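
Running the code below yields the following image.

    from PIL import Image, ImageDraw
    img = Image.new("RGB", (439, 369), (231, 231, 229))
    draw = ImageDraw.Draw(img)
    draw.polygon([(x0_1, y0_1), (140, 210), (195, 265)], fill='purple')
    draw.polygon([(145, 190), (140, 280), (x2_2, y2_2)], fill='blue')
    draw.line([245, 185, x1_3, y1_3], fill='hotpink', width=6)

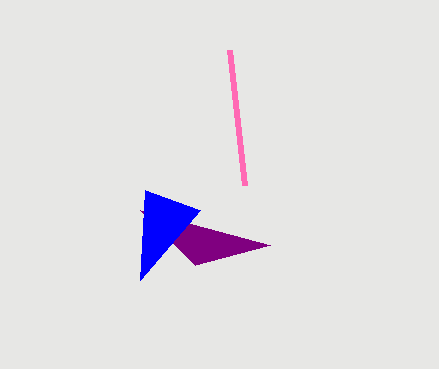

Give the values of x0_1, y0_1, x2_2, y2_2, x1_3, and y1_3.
x0_1 = 270
y0_1 = 245
x2_2 = 200
y2_2 = 210
x1_3 = 230
y1_3 = 50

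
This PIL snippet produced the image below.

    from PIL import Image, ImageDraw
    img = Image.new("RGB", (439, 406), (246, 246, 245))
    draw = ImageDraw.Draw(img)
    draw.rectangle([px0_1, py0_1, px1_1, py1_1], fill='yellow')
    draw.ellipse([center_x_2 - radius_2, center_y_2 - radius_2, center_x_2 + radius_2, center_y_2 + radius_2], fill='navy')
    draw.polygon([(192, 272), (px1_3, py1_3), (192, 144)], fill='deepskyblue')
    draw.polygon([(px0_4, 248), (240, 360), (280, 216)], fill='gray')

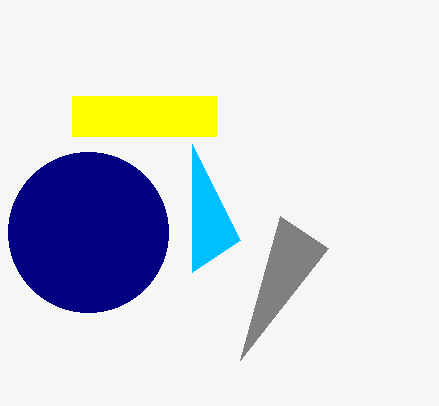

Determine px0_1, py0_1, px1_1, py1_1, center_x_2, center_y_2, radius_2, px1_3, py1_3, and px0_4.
px0_1 = 72
py0_1 = 96
px1_1 = 216
py1_1 = 136
center_x_2 = 88
center_y_2 = 232
radius_2 = 80
px1_3 = 240
py1_3 = 240
px0_4 = 328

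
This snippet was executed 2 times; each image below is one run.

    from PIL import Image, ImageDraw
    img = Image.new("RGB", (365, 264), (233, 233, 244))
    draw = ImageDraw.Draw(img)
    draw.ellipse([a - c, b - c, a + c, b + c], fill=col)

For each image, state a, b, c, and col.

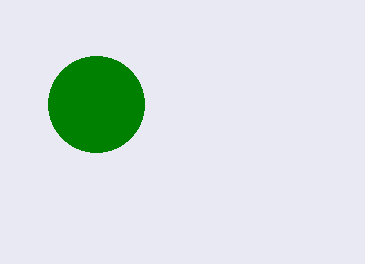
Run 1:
a = 96
b = 104
c = 48
col = 'green'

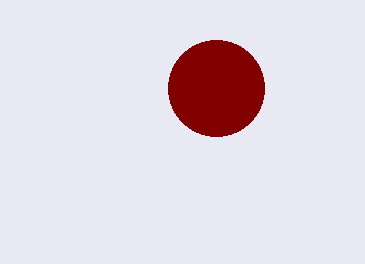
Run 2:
a = 216, b = 88, c = 48, col = 'maroon'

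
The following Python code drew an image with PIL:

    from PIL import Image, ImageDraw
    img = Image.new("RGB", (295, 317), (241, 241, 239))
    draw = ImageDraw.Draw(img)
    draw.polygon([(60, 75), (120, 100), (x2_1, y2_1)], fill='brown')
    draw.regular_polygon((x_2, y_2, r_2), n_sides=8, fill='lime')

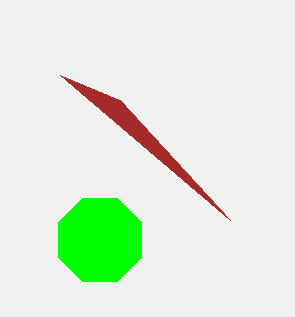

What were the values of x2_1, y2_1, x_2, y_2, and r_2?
x2_1 = 230
y2_1 = 220
x_2 = 100
y_2 = 240
r_2 = 45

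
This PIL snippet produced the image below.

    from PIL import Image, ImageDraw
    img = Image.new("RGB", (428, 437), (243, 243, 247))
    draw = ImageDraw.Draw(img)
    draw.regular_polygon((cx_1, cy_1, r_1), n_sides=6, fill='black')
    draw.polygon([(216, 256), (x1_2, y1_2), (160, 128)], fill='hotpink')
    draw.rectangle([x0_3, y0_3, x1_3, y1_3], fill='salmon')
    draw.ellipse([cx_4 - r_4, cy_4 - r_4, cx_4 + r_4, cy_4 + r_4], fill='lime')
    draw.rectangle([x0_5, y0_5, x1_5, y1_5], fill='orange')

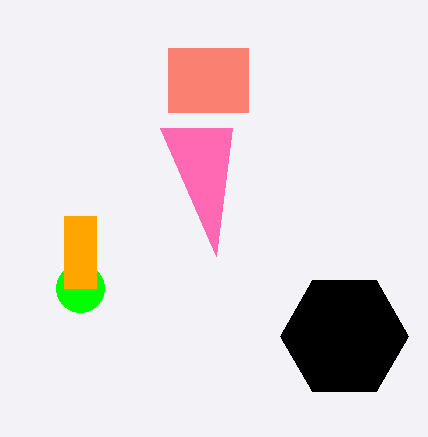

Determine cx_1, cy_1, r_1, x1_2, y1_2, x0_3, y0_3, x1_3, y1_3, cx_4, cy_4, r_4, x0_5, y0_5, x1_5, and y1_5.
cx_1 = 344; cy_1 = 336; r_1 = 64; x1_2 = 232; y1_2 = 128; x0_3 = 168; y0_3 = 48; x1_3 = 248; y1_3 = 112; cx_4 = 80; cy_4 = 288; r_4 = 24; x0_5 = 64; y0_5 = 216; x1_5 = 96; y1_5 = 288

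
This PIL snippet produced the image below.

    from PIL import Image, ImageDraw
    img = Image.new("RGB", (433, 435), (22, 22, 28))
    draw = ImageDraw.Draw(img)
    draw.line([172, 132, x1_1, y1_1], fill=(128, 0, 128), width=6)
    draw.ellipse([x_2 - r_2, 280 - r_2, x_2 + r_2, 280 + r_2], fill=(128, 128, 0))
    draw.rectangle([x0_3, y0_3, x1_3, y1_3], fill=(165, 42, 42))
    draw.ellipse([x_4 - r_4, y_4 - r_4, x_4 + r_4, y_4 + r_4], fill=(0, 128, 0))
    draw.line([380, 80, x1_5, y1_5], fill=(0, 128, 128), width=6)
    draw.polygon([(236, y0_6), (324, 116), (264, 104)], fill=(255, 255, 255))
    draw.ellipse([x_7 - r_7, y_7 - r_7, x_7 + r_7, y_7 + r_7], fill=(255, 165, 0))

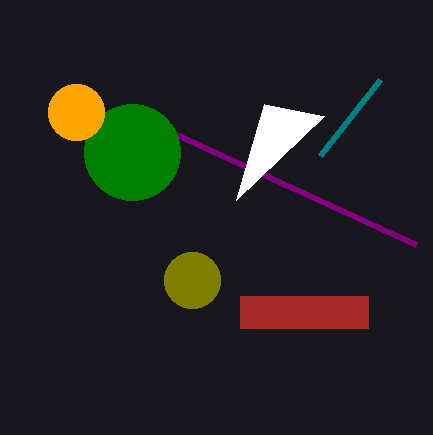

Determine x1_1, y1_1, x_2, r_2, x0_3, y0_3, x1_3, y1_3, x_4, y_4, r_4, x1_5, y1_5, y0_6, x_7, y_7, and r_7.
x1_1 = 416, y1_1 = 244, x_2 = 192, r_2 = 28, x0_3 = 240, y0_3 = 296, x1_3 = 368, y1_3 = 328, x_4 = 132, y_4 = 152, r_4 = 48, x1_5 = 320, y1_5 = 156, y0_6 = 200, x_7 = 76, y_7 = 112, r_7 = 28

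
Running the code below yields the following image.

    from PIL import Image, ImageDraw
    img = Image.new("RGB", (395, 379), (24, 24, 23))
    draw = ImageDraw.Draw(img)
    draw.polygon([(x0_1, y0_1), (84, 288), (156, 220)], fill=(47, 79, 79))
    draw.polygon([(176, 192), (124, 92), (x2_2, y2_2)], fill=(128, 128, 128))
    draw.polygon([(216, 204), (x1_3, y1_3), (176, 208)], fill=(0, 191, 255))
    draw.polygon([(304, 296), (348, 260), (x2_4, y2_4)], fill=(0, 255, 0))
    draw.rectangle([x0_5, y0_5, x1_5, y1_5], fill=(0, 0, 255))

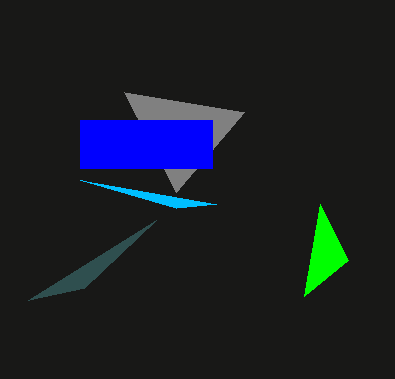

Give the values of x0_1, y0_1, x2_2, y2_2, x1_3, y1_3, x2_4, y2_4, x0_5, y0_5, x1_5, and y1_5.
x0_1 = 28, y0_1 = 300, x2_2 = 244, y2_2 = 112, x1_3 = 80, y1_3 = 180, x2_4 = 320, y2_4 = 204, x0_5 = 80, y0_5 = 120, x1_5 = 212, y1_5 = 168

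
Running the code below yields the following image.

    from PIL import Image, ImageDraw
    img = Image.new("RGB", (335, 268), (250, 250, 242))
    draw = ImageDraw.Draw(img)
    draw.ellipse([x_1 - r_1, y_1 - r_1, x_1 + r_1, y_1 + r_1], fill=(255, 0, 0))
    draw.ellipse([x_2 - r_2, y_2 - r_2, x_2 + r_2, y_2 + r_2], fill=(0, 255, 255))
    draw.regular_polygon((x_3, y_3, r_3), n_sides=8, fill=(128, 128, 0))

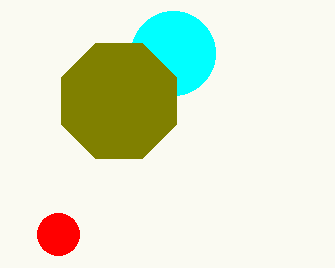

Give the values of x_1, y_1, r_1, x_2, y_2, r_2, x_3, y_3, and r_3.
x_1 = 58, y_1 = 234, r_1 = 21, x_2 = 173, y_2 = 53, r_2 = 42, x_3 = 119, y_3 = 101, r_3 = 62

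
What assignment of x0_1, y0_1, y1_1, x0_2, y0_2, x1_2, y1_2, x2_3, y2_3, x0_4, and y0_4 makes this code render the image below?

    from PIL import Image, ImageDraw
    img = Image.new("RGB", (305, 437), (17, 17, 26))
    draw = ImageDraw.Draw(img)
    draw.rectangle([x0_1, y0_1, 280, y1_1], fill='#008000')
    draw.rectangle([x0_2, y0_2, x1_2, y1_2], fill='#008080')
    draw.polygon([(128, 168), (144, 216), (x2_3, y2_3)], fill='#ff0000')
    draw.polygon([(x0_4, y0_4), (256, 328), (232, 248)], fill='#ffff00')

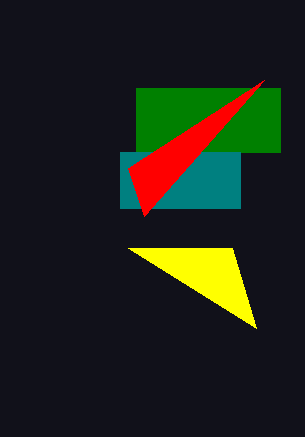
x0_1 = 136; y0_1 = 88; y1_1 = 152; x0_2 = 120; y0_2 = 152; x1_2 = 240; y1_2 = 208; x2_3 = 264; y2_3 = 80; x0_4 = 128; y0_4 = 248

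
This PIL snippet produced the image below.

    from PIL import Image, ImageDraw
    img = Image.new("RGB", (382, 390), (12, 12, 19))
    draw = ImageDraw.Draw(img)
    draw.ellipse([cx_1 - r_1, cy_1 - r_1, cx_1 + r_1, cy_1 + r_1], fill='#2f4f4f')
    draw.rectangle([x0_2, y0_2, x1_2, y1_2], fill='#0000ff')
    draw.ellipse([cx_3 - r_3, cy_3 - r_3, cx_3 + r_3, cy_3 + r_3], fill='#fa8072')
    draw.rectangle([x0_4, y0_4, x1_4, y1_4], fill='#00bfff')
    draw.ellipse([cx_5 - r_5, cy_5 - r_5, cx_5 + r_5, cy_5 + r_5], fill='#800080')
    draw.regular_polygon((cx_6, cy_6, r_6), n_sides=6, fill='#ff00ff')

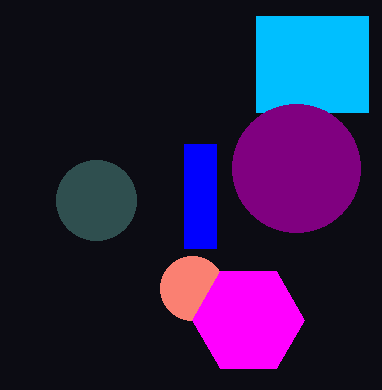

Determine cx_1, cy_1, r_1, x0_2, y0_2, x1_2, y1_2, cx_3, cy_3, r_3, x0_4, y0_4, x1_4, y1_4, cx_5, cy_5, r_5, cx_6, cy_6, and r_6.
cx_1 = 96; cy_1 = 200; r_1 = 40; x0_2 = 184; y0_2 = 144; x1_2 = 216; y1_2 = 248; cx_3 = 192; cy_3 = 288; r_3 = 32; x0_4 = 256; y0_4 = 16; x1_4 = 368; y1_4 = 112; cx_5 = 296; cy_5 = 168; r_5 = 64; cx_6 = 248; cy_6 = 320; r_6 = 56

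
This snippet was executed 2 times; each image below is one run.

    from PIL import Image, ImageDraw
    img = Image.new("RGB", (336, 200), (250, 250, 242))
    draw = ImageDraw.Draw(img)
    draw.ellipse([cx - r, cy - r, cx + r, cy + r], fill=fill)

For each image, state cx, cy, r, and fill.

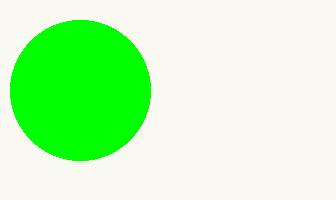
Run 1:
cx = 80; cy = 90; r = 70; fill = 'lime'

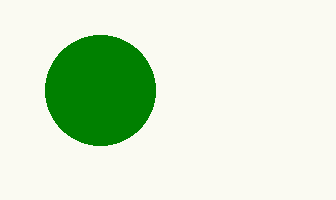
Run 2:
cx = 100; cy = 90; r = 55; fill = 'green'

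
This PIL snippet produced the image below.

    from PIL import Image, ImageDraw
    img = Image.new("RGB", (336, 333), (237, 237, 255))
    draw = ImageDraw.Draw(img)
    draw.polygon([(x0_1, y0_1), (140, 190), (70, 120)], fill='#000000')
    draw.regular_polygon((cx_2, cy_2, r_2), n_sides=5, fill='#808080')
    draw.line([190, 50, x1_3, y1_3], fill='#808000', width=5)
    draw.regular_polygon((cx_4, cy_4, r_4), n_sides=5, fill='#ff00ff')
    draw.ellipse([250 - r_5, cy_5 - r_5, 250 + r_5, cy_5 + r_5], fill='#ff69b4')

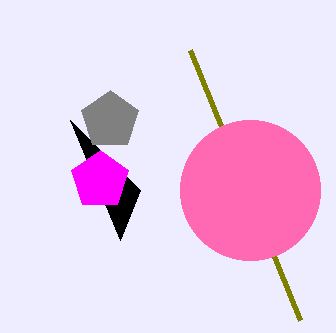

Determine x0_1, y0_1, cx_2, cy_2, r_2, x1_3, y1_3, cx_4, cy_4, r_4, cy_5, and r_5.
x0_1 = 120
y0_1 = 240
cx_2 = 110
cy_2 = 120
r_2 = 30
x1_3 = 300
y1_3 = 320
cx_4 = 100
cy_4 = 180
r_4 = 30
cy_5 = 190
r_5 = 70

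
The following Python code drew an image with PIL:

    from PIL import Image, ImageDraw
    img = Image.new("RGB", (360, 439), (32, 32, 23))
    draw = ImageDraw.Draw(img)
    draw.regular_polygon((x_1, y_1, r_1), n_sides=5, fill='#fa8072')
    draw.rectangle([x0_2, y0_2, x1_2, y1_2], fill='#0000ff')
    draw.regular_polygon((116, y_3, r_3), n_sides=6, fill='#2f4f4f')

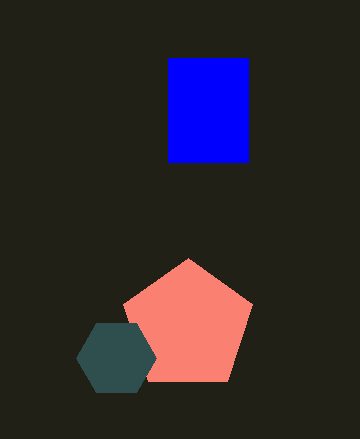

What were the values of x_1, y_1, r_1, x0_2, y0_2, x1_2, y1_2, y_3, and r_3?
x_1 = 188, y_1 = 326, r_1 = 68, x0_2 = 168, y0_2 = 58, x1_2 = 248, y1_2 = 162, y_3 = 358, r_3 = 40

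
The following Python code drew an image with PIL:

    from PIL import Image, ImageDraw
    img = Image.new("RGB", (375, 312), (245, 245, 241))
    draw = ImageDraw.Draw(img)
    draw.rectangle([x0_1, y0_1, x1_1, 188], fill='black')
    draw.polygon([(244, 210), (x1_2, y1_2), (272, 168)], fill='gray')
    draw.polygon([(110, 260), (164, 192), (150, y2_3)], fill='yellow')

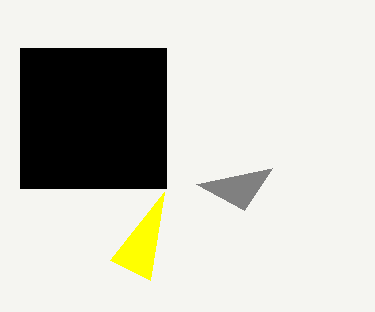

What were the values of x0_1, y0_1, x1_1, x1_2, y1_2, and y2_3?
x0_1 = 20; y0_1 = 48; x1_1 = 166; x1_2 = 196; y1_2 = 184; y2_3 = 280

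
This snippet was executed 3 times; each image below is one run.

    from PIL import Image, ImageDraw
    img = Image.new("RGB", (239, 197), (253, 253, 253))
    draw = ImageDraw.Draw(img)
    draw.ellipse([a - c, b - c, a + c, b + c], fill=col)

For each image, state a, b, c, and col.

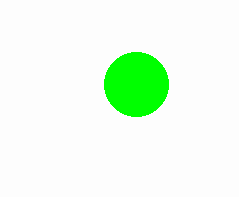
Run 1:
a = 136
b = 84
c = 32
col = 'lime'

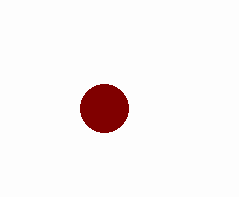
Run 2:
a = 104, b = 108, c = 24, col = 'maroon'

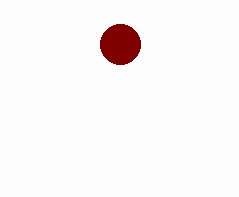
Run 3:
a = 120
b = 44
c = 20
col = 'maroon'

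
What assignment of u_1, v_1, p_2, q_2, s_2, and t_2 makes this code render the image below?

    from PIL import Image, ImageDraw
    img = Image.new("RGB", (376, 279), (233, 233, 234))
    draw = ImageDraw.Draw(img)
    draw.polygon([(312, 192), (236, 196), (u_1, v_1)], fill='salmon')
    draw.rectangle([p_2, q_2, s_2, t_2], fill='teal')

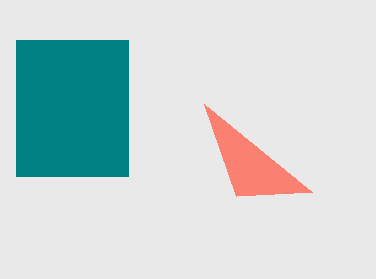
u_1 = 204
v_1 = 104
p_2 = 16
q_2 = 40
s_2 = 128
t_2 = 176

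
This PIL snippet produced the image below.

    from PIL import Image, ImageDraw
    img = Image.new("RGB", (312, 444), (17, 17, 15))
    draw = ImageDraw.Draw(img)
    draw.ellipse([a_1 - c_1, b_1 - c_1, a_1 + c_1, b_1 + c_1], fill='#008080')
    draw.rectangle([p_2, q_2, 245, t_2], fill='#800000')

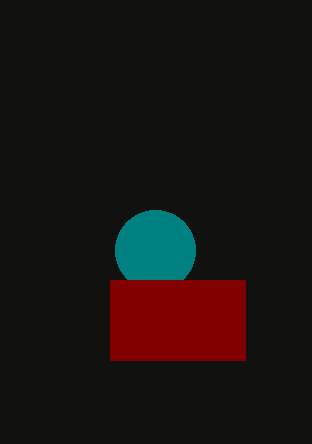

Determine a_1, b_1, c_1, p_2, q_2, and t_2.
a_1 = 155; b_1 = 250; c_1 = 40; p_2 = 110; q_2 = 280; t_2 = 360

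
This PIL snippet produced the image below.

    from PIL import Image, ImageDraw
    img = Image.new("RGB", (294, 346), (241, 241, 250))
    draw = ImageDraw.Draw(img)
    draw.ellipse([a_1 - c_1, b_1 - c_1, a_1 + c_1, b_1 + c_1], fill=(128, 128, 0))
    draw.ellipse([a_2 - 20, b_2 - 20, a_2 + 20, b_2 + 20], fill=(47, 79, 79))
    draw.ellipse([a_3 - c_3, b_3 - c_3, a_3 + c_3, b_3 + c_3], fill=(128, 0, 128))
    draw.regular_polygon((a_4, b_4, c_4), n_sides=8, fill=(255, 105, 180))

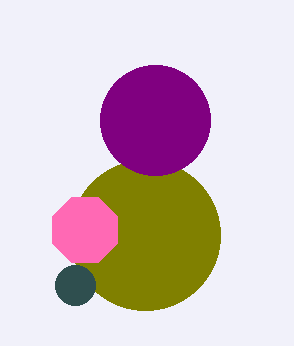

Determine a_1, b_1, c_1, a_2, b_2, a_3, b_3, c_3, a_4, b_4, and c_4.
a_1 = 145; b_1 = 235; c_1 = 75; a_2 = 75; b_2 = 285; a_3 = 155; b_3 = 120; c_3 = 55; a_4 = 85; b_4 = 230; c_4 = 35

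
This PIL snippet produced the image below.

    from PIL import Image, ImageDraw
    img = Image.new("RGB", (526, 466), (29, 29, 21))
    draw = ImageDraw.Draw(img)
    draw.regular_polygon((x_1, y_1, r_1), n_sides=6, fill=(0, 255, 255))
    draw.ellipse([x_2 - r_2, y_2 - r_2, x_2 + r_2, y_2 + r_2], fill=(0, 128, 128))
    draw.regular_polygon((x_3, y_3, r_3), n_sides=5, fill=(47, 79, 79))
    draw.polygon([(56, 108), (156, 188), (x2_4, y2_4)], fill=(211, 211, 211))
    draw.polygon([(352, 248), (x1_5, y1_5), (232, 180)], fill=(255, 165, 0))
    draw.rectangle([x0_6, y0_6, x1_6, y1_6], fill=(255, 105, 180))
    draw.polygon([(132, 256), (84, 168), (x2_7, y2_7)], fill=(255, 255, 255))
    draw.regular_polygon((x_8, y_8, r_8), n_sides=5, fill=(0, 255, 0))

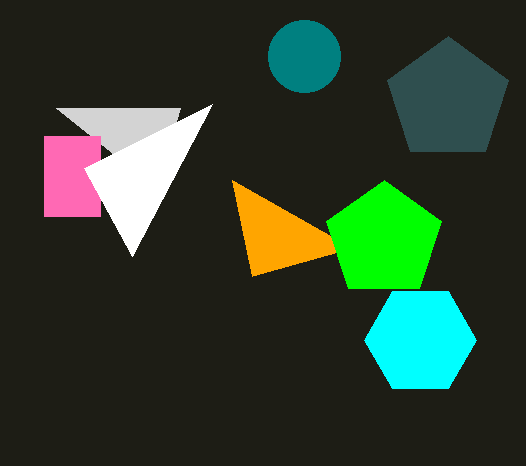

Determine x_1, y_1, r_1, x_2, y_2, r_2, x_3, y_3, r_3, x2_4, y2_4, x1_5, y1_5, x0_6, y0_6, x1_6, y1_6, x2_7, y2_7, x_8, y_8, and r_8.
x_1 = 420, y_1 = 340, r_1 = 56, x_2 = 304, y_2 = 56, r_2 = 36, x_3 = 448, y_3 = 100, r_3 = 64, x2_4 = 180, y2_4 = 108, x1_5 = 252, y1_5 = 276, x0_6 = 44, y0_6 = 136, x1_6 = 100, y1_6 = 216, x2_7 = 212, y2_7 = 104, x_8 = 384, y_8 = 240, r_8 = 60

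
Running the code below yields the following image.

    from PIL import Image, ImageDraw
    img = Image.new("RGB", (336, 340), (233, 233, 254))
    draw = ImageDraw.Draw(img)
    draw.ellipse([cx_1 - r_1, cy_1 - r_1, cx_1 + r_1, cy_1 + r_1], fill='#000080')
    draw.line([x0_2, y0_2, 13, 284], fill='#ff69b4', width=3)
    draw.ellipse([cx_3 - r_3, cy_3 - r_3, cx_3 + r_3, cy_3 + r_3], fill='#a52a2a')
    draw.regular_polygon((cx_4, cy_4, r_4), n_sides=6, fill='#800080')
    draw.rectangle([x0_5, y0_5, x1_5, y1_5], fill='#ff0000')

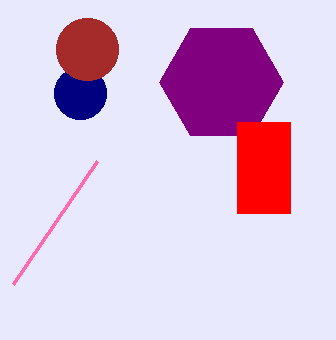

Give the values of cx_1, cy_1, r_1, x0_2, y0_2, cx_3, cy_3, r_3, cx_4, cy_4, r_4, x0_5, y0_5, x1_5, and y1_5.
cx_1 = 80
cy_1 = 93
r_1 = 26
x0_2 = 97
y0_2 = 161
cx_3 = 87
cy_3 = 49
r_3 = 31
cx_4 = 221
cy_4 = 82
r_4 = 62
x0_5 = 237
y0_5 = 122
x1_5 = 290
y1_5 = 213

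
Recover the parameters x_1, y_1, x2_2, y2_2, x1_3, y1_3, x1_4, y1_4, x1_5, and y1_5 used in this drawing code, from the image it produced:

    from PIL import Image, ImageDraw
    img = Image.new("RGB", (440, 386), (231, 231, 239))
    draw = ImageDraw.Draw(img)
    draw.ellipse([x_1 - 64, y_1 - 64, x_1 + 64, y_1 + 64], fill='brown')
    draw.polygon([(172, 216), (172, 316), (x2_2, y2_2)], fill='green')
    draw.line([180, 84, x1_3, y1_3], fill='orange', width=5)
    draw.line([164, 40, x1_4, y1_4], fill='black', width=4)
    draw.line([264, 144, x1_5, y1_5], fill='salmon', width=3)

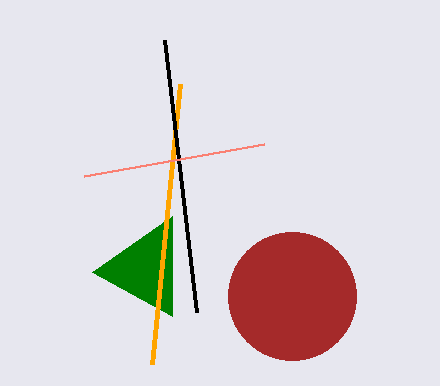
x_1 = 292
y_1 = 296
x2_2 = 92
y2_2 = 272
x1_3 = 152
y1_3 = 364
x1_4 = 196
y1_4 = 312
x1_5 = 84
y1_5 = 176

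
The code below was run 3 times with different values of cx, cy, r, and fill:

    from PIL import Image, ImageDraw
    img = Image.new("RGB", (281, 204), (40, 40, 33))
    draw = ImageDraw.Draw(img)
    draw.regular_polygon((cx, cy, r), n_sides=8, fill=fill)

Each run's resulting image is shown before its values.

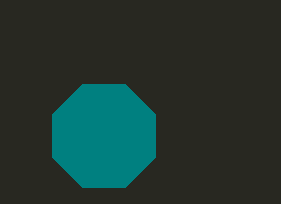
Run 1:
cx = 104, cy = 136, r = 56, fill = 'teal'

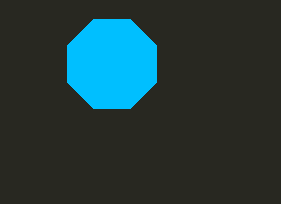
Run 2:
cx = 112, cy = 64, r = 48, fill = 'deepskyblue'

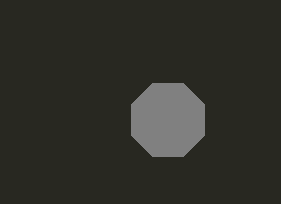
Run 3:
cx = 168; cy = 120; r = 40; fill = 'gray'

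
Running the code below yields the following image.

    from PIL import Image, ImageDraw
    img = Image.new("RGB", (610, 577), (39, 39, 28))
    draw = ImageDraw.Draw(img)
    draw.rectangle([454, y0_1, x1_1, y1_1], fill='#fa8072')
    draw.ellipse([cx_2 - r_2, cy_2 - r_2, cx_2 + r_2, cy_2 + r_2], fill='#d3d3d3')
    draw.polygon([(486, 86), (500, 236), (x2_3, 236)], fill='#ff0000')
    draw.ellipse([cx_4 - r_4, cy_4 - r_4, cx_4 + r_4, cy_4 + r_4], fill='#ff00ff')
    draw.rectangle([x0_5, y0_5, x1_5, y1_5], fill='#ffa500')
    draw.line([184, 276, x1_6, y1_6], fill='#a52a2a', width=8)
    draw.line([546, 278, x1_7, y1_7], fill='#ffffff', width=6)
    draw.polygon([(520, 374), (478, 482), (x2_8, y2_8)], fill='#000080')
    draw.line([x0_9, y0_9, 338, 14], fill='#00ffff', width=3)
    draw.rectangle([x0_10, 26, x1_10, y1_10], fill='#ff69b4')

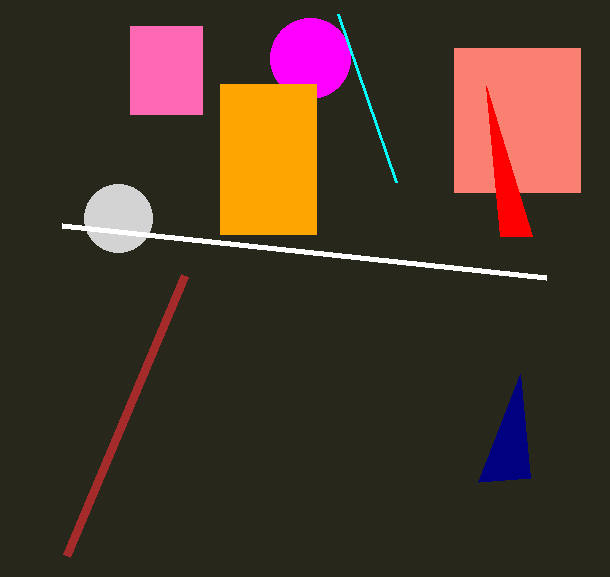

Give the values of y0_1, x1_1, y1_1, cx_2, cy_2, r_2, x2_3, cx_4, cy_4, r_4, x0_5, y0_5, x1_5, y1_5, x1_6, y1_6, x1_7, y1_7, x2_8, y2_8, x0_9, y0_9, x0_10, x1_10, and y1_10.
y0_1 = 48; x1_1 = 580; y1_1 = 192; cx_2 = 118; cy_2 = 218; r_2 = 34; x2_3 = 532; cx_4 = 310; cy_4 = 58; r_4 = 40; x0_5 = 220; y0_5 = 84; x1_5 = 316; y1_5 = 234; x1_6 = 66; y1_6 = 556; x1_7 = 62; y1_7 = 226; x2_8 = 530; y2_8 = 478; x0_9 = 396; y0_9 = 182; x0_10 = 130; x1_10 = 202; y1_10 = 114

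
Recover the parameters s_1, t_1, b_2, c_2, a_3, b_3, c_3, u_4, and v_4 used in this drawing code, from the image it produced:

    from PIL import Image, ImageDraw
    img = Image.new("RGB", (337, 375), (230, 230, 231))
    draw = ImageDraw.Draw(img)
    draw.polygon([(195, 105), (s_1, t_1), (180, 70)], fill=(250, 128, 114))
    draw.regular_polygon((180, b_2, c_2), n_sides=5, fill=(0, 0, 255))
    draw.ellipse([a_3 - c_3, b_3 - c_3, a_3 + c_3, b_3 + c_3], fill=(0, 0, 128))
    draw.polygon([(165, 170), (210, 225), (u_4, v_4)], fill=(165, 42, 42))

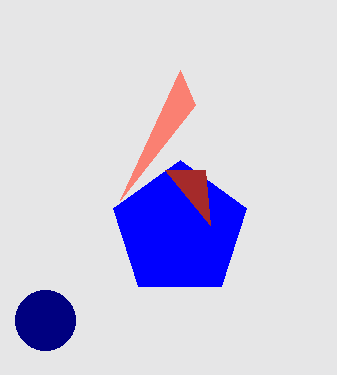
s_1 = 120
t_1 = 200
b_2 = 230
c_2 = 70
a_3 = 45
b_3 = 320
c_3 = 30
u_4 = 205
v_4 = 170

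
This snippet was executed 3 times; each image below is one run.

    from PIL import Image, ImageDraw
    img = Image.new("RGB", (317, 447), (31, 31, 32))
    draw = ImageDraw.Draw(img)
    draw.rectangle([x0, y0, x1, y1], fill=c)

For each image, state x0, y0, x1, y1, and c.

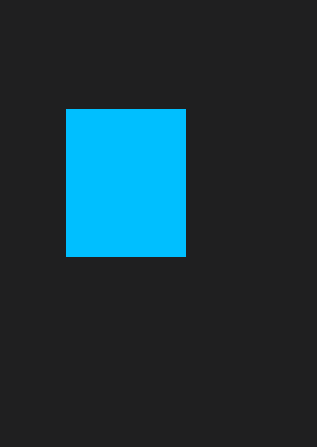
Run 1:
x0 = 66
y0 = 109
x1 = 185
y1 = 256
c = 'deepskyblue'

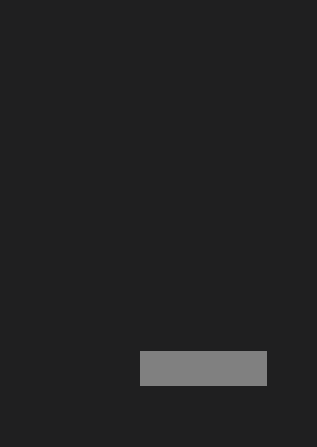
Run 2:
x0 = 140
y0 = 351
x1 = 266
y1 = 385
c = 'gray'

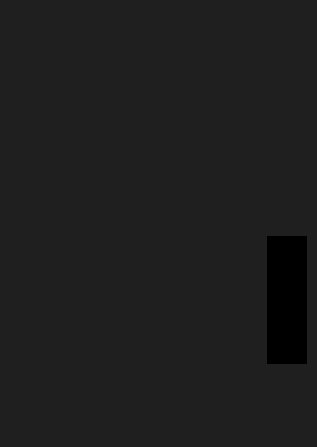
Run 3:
x0 = 267, y0 = 236, x1 = 306, y1 = 363, c = 'black'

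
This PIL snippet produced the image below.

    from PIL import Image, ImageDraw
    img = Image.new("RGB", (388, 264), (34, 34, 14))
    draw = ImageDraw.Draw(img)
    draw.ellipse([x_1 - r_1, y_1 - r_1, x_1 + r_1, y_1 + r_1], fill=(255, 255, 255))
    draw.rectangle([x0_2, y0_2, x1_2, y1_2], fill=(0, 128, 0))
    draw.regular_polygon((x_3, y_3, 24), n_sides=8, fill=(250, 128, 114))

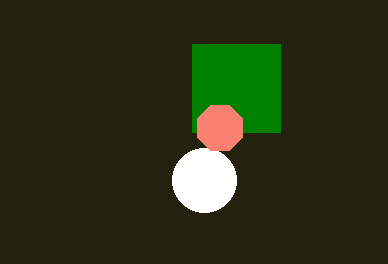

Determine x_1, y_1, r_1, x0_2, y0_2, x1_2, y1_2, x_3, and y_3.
x_1 = 204; y_1 = 180; r_1 = 32; x0_2 = 192; y0_2 = 44; x1_2 = 280; y1_2 = 132; x_3 = 220; y_3 = 128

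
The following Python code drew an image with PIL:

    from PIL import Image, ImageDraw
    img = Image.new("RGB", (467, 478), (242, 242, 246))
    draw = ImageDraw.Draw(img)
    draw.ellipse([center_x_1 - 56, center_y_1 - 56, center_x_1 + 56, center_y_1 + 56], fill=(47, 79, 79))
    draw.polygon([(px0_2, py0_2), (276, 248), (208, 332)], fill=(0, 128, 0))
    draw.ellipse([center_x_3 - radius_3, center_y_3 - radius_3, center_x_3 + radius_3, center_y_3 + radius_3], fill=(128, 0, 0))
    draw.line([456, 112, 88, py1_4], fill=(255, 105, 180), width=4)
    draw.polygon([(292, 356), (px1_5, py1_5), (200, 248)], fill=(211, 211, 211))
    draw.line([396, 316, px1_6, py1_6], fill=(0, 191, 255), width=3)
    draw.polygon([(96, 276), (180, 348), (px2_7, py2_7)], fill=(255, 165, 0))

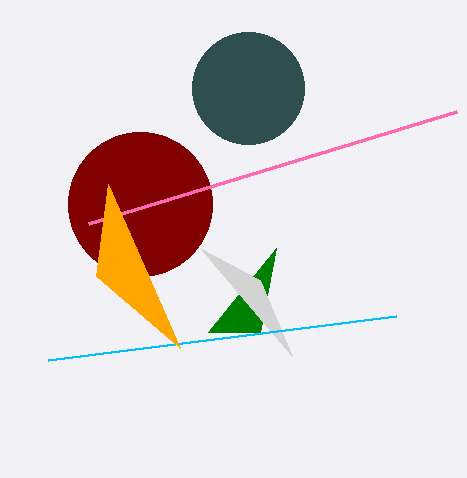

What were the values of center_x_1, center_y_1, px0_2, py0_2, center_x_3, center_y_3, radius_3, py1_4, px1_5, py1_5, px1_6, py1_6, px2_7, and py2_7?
center_x_1 = 248, center_y_1 = 88, px0_2 = 260, py0_2 = 332, center_x_3 = 140, center_y_3 = 204, radius_3 = 72, py1_4 = 224, px1_5 = 260, py1_5 = 280, px1_6 = 48, py1_6 = 360, px2_7 = 108, py2_7 = 184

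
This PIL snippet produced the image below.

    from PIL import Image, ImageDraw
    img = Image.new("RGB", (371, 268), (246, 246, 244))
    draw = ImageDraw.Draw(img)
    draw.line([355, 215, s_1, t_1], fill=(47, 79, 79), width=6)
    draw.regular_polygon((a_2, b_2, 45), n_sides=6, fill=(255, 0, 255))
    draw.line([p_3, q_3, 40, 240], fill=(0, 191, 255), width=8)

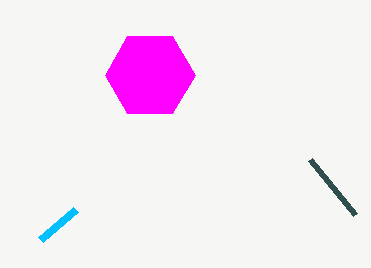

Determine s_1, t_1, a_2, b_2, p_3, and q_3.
s_1 = 310, t_1 = 160, a_2 = 150, b_2 = 75, p_3 = 75, q_3 = 210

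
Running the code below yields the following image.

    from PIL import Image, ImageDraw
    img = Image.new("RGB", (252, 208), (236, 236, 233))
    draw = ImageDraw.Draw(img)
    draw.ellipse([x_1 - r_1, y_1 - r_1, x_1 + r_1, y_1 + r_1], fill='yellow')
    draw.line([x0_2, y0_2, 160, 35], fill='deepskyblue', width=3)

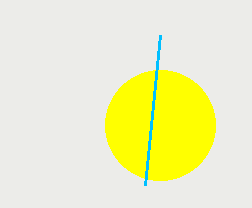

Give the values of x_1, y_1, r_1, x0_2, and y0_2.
x_1 = 160, y_1 = 125, r_1 = 55, x0_2 = 145, y0_2 = 185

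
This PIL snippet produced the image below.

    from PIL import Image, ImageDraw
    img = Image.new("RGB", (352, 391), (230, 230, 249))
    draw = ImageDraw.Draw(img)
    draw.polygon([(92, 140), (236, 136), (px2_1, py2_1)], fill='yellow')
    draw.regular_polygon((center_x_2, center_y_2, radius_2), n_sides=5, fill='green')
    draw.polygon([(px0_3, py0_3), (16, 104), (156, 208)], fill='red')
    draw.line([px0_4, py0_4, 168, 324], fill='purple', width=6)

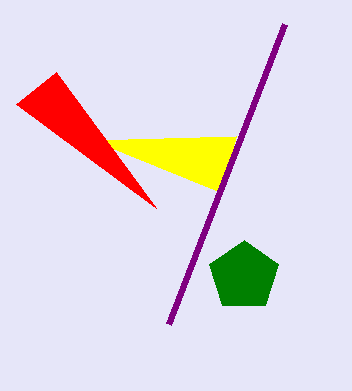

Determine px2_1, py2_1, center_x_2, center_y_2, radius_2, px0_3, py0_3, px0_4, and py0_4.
px2_1 = 220, py2_1 = 192, center_x_2 = 244, center_y_2 = 276, radius_2 = 36, px0_3 = 56, py0_3 = 72, px0_4 = 284, py0_4 = 24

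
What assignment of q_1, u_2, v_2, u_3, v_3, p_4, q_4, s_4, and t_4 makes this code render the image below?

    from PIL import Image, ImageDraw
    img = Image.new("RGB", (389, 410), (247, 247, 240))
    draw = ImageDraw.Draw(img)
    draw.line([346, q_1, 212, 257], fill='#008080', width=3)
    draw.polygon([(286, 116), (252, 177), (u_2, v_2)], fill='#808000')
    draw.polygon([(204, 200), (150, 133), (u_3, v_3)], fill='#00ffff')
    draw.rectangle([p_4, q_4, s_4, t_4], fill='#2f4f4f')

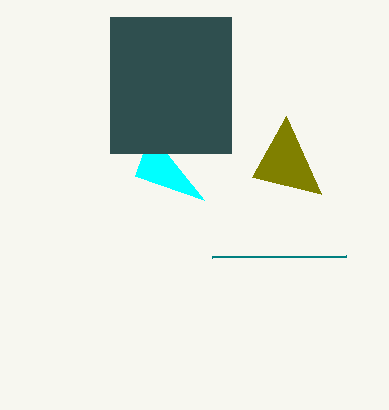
q_1 = 256, u_2 = 321, v_2 = 194, u_3 = 135, v_3 = 176, p_4 = 110, q_4 = 17, s_4 = 231, t_4 = 153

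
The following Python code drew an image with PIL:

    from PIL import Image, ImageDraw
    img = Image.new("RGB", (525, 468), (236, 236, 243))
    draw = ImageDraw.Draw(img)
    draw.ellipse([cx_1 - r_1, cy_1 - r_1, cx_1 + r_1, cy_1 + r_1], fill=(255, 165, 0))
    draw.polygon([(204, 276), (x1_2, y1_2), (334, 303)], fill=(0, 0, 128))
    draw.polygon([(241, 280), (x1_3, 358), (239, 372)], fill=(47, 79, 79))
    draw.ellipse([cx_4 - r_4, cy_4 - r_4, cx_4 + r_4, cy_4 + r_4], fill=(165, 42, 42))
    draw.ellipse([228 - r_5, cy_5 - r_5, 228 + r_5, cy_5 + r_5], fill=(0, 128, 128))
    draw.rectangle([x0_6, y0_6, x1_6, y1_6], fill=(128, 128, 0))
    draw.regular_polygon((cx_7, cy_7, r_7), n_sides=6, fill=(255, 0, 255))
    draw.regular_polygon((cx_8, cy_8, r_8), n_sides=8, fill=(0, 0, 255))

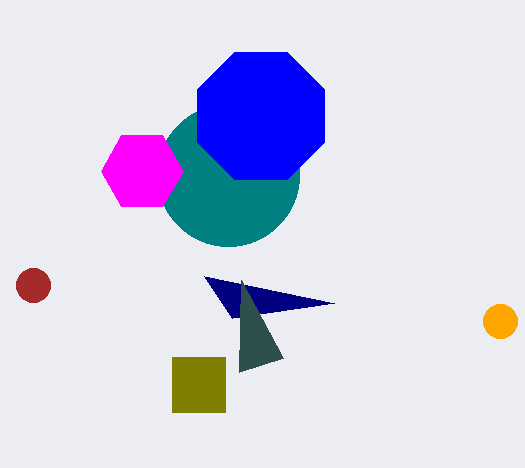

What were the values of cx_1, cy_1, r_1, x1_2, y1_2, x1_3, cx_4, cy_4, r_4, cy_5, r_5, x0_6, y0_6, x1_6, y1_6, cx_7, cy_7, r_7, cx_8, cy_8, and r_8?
cx_1 = 500, cy_1 = 321, r_1 = 17, x1_2 = 232, y1_2 = 318, x1_3 = 283, cx_4 = 33, cy_4 = 285, r_4 = 17, cy_5 = 175, r_5 = 71, x0_6 = 172, y0_6 = 357, x1_6 = 225, y1_6 = 412, cx_7 = 142, cy_7 = 171, r_7 = 41, cx_8 = 261, cy_8 = 116, r_8 = 69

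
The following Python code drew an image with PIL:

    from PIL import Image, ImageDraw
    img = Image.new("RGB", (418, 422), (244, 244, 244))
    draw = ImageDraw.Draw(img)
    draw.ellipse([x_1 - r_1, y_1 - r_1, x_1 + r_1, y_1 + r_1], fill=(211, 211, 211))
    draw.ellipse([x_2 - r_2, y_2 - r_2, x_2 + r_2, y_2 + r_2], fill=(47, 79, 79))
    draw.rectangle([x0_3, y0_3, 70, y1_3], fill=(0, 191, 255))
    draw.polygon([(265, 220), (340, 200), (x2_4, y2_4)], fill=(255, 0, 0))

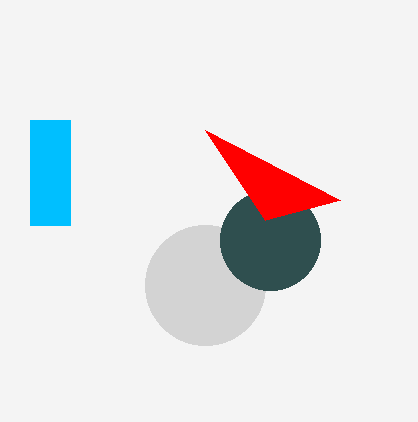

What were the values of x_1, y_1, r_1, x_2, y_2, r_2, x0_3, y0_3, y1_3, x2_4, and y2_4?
x_1 = 205; y_1 = 285; r_1 = 60; x_2 = 270; y_2 = 240; r_2 = 50; x0_3 = 30; y0_3 = 120; y1_3 = 225; x2_4 = 205; y2_4 = 130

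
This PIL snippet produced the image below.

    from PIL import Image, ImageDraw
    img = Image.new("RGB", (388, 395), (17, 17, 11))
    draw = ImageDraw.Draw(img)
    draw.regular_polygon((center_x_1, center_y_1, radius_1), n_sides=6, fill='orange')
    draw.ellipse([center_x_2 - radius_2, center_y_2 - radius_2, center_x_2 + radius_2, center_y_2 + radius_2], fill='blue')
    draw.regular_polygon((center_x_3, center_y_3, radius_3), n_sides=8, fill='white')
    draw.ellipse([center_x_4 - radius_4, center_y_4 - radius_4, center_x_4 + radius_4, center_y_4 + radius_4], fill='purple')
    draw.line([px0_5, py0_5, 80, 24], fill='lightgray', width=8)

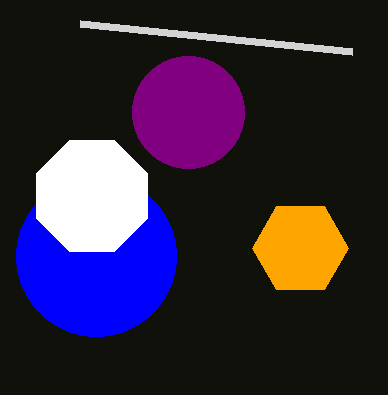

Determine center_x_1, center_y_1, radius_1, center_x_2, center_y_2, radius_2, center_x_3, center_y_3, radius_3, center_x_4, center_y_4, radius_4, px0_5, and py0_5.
center_x_1 = 300
center_y_1 = 248
radius_1 = 48
center_x_2 = 96
center_y_2 = 256
radius_2 = 80
center_x_3 = 92
center_y_3 = 196
radius_3 = 60
center_x_4 = 188
center_y_4 = 112
radius_4 = 56
px0_5 = 352
py0_5 = 52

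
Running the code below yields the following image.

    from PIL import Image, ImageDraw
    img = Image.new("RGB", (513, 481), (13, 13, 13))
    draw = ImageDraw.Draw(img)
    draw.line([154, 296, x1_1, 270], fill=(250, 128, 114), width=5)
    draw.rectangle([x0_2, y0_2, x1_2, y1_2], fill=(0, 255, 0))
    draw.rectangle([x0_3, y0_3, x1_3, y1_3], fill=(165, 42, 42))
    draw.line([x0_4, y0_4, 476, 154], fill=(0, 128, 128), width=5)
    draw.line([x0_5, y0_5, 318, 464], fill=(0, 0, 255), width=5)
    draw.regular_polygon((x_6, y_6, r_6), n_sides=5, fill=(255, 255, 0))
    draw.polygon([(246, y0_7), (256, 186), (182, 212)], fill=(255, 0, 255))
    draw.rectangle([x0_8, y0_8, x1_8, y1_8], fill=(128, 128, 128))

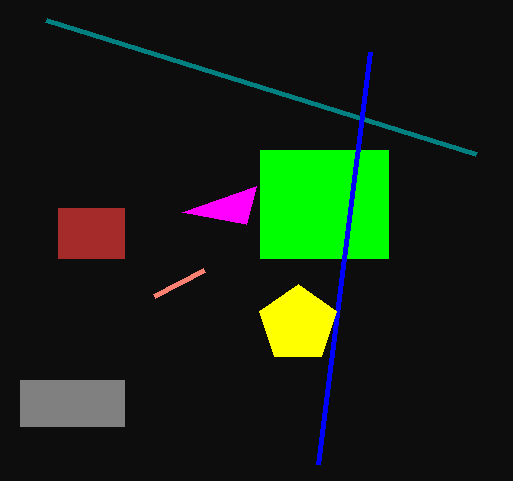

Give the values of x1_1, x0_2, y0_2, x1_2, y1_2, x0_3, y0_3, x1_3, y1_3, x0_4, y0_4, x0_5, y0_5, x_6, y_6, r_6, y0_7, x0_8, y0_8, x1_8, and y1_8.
x1_1 = 204
x0_2 = 260
y0_2 = 150
x1_2 = 388
y1_2 = 258
x0_3 = 58
y0_3 = 208
x1_3 = 124
y1_3 = 258
x0_4 = 46
y0_4 = 20
x0_5 = 370
y0_5 = 52
x_6 = 298
y_6 = 324
r_6 = 40
y0_7 = 224
x0_8 = 20
y0_8 = 380
x1_8 = 124
y1_8 = 426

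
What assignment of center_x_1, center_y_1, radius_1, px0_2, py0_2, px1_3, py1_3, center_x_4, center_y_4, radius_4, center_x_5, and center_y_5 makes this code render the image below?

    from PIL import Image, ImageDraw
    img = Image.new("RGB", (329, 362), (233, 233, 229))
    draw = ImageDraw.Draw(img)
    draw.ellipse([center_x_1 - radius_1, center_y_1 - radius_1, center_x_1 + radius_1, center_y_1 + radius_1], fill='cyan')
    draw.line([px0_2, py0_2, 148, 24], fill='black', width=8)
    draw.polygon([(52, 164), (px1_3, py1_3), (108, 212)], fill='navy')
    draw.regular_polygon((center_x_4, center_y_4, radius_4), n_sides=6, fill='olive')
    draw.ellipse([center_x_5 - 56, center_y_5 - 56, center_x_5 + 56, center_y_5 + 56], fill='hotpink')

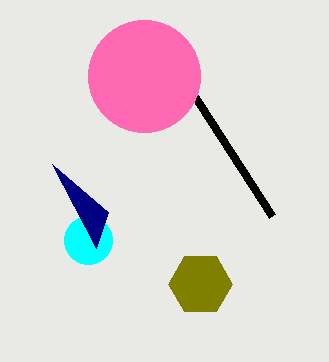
center_x_1 = 88; center_y_1 = 240; radius_1 = 24; px0_2 = 272; py0_2 = 216; px1_3 = 96; py1_3 = 248; center_x_4 = 200; center_y_4 = 284; radius_4 = 32; center_x_5 = 144; center_y_5 = 76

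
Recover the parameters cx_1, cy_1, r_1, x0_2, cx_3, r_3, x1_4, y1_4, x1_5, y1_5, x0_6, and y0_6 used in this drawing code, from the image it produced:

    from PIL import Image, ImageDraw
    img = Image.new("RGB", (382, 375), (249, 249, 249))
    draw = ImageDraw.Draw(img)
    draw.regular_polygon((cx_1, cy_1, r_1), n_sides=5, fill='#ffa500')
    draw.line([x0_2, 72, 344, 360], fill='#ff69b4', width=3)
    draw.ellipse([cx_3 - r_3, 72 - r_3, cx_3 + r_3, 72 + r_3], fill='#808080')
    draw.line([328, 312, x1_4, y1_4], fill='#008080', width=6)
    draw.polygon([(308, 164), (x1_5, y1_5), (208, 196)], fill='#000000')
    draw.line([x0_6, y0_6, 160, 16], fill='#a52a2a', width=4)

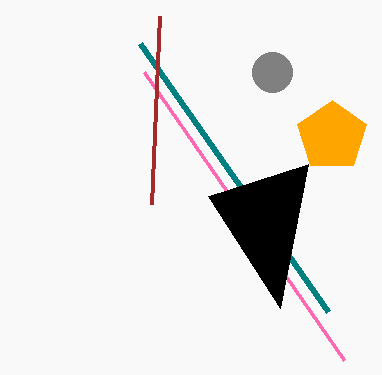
cx_1 = 332, cy_1 = 136, r_1 = 36, x0_2 = 144, cx_3 = 272, r_3 = 20, x1_4 = 140, y1_4 = 44, x1_5 = 280, y1_5 = 308, x0_6 = 152, y0_6 = 204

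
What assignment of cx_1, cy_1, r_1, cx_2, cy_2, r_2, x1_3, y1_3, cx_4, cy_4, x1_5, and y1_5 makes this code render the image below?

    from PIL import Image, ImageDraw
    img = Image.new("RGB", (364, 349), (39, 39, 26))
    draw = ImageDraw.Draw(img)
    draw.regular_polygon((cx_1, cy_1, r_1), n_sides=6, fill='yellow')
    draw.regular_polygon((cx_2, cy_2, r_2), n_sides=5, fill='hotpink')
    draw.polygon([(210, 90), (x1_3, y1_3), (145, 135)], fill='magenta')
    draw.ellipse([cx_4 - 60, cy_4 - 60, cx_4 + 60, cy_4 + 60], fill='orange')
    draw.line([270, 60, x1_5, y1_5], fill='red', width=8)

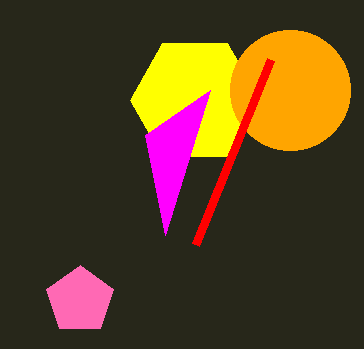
cx_1 = 195
cy_1 = 100
r_1 = 65
cx_2 = 80
cy_2 = 300
r_2 = 35
x1_3 = 165
y1_3 = 235
cx_4 = 290
cy_4 = 90
x1_5 = 195
y1_5 = 245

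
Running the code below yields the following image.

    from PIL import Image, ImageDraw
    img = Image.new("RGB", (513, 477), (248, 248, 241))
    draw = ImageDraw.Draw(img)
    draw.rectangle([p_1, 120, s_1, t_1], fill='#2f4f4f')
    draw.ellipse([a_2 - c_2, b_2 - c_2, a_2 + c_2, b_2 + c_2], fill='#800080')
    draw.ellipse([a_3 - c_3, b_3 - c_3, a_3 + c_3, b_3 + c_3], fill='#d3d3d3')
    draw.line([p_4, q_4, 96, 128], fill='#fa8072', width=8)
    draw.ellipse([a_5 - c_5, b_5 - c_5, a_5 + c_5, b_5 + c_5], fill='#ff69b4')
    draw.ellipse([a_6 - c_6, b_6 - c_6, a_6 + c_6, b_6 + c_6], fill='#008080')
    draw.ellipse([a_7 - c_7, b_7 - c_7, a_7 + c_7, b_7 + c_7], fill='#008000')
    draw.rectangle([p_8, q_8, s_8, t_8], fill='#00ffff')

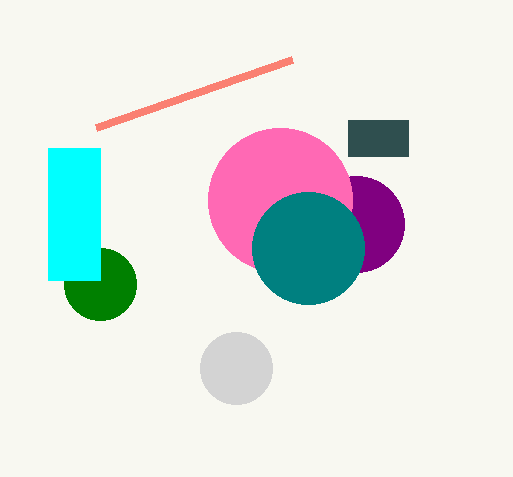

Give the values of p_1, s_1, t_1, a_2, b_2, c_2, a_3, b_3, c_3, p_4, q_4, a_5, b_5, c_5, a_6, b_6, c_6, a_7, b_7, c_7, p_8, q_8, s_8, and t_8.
p_1 = 348, s_1 = 408, t_1 = 156, a_2 = 356, b_2 = 224, c_2 = 48, a_3 = 236, b_3 = 368, c_3 = 36, p_4 = 292, q_4 = 60, a_5 = 280, b_5 = 200, c_5 = 72, a_6 = 308, b_6 = 248, c_6 = 56, a_7 = 100, b_7 = 284, c_7 = 36, p_8 = 48, q_8 = 148, s_8 = 100, t_8 = 280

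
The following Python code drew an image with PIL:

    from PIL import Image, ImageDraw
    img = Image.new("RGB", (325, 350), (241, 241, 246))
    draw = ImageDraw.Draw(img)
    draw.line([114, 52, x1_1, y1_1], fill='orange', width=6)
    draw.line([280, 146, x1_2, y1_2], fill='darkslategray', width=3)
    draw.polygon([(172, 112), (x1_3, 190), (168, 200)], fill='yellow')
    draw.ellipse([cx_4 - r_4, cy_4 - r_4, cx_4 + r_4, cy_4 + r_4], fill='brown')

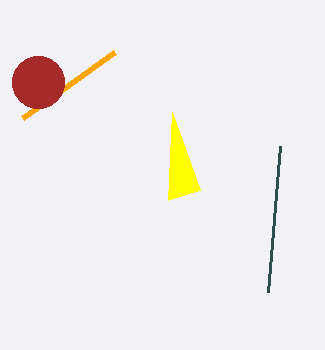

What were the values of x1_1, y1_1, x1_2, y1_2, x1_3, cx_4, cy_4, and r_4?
x1_1 = 22; y1_1 = 118; x1_2 = 268; y1_2 = 292; x1_3 = 200; cx_4 = 38; cy_4 = 82; r_4 = 26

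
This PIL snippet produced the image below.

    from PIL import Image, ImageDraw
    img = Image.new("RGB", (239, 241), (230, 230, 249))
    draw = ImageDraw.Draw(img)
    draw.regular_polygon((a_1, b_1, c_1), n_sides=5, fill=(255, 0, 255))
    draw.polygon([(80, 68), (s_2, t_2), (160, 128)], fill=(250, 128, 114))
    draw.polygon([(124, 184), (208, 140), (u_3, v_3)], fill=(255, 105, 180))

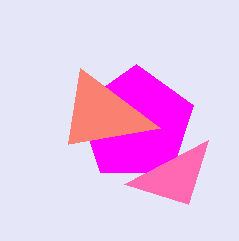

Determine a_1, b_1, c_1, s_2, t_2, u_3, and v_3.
a_1 = 136
b_1 = 124
c_1 = 60
s_2 = 68
t_2 = 144
u_3 = 188
v_3 = 204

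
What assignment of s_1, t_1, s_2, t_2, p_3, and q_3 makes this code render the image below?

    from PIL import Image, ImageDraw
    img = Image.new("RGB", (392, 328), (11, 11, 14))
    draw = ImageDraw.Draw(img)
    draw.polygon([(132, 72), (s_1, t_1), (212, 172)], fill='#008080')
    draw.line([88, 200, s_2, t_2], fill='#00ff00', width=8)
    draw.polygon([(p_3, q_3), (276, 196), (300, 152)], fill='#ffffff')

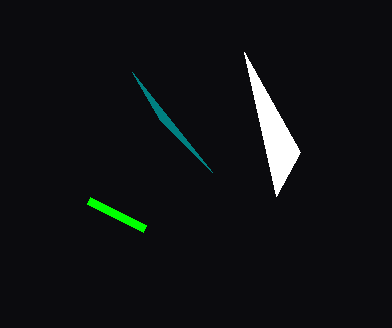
s_1 = 160
t_1 = 120
s_2 = 144
t_2 = 228
p_3 = 244
q_3 = 52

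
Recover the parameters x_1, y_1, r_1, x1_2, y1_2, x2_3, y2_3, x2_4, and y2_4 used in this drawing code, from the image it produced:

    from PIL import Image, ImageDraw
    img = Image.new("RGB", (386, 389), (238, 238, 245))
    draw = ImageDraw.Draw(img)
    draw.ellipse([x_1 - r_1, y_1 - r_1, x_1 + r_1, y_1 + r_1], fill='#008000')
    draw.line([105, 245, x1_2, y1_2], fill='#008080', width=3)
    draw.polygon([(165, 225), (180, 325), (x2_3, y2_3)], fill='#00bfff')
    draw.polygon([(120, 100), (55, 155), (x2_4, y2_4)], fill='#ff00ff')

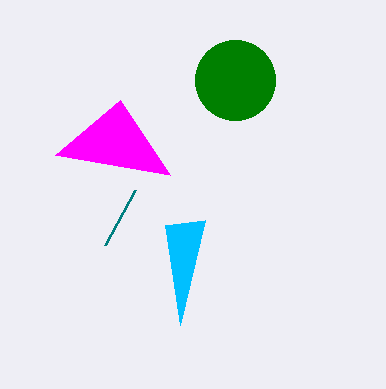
x_1 = 235
y_1 = 80
r_1 = 40
x1_2 = 135
y1_2 = 190
x2_3 = 205
y2_3 = 220
x2_4 = 170
y2_4 = 175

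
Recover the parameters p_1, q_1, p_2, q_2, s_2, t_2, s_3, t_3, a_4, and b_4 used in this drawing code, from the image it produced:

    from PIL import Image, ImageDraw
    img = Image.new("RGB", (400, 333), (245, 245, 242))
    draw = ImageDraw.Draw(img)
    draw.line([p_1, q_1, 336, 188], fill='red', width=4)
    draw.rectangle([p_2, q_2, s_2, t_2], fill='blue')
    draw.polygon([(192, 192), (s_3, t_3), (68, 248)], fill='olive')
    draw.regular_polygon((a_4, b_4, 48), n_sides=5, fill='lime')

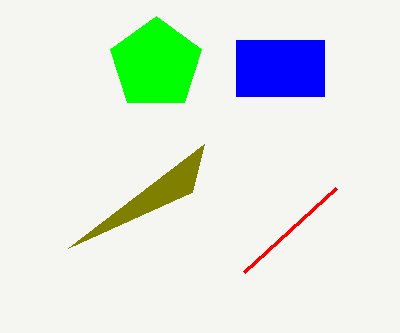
p_1 = 244
q_1 = 272
p_2 = 236
q_2 = 40
s_2 = 324
t_2 = 96
s_3 = 204
t_3 = 144
a_4 = 156
b_4 = 64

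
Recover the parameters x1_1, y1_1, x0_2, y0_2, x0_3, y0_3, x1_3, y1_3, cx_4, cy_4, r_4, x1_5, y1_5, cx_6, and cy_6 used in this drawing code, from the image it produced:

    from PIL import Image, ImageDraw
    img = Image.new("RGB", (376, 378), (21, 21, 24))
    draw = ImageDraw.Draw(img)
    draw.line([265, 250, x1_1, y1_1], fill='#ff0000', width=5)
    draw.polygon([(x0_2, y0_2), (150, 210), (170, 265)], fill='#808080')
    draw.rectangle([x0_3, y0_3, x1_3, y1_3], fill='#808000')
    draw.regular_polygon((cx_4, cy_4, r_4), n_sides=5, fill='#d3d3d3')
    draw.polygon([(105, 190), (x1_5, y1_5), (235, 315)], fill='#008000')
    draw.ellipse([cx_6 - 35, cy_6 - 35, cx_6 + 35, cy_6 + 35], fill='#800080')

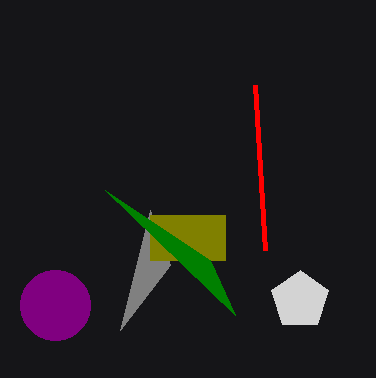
x1_1 = 255; y1_1 = 85; x0_2 = 120; y0_2 = 330; x0_3 = 150; y0_3 = 215; x1_3 = 225; y1_3 = 260; cx_4 = 300; cy_4 = 300; r_4 = 30; x1_5 = 210; y1_5 = 260; cx_6 = 55; cy_6 = 305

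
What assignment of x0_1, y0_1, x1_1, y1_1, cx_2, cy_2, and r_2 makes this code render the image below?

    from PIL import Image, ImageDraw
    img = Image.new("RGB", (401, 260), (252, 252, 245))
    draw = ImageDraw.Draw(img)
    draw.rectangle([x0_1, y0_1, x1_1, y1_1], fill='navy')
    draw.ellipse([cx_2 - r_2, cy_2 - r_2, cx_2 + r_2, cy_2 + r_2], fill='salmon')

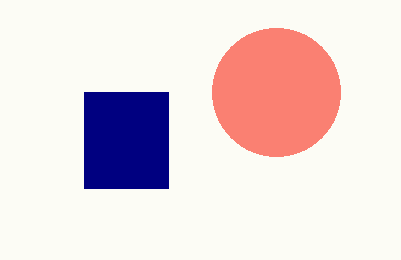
x0_1 = 84, y0_1 = 92, x1_1 = 168, y1_1 = 188, cx_2 = 276, cy_2 = 92, r_2 = 64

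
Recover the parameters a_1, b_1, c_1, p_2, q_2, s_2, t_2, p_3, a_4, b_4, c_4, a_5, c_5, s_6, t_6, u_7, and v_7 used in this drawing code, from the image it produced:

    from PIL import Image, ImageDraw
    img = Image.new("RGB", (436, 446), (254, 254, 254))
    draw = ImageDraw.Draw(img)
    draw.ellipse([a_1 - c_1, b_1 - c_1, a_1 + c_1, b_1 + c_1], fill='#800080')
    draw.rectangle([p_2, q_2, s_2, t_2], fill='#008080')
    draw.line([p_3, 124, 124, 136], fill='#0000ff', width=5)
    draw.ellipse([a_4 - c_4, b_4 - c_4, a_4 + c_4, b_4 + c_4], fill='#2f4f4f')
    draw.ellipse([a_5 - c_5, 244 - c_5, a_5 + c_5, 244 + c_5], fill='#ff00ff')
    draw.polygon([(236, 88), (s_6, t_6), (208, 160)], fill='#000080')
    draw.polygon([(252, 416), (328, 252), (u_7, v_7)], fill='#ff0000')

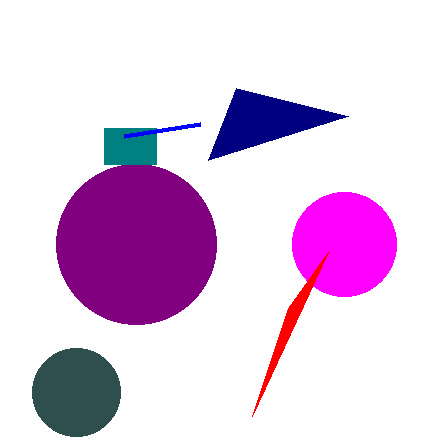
a_1 = 136, b_1 = 244, c_1 = 80, p_2 = 104, q_2 = 128, s_2 = 156, t_2 = 164, p_3 = 200, a_4 = 76, b_4 = 392, c_4 = 44, a_5 = 344, c_5 = 52, s_6 = 348, t_6 = 116, u_7 = 288, v_7 = 308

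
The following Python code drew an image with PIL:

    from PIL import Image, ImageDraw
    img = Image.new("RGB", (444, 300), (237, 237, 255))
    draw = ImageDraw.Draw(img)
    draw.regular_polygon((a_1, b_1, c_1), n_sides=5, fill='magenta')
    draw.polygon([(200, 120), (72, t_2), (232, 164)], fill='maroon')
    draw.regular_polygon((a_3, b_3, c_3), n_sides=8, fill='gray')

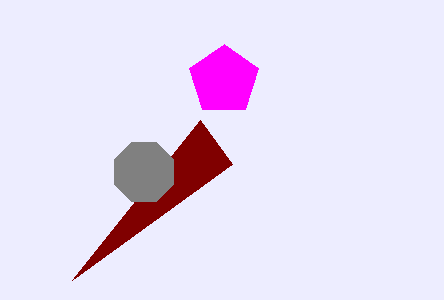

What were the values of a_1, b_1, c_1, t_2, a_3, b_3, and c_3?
a_1 = 224; b_1 = 80; c_1 = 36; t_2 = 280; a_3 = 144; b_3 = 172; c_3 = 32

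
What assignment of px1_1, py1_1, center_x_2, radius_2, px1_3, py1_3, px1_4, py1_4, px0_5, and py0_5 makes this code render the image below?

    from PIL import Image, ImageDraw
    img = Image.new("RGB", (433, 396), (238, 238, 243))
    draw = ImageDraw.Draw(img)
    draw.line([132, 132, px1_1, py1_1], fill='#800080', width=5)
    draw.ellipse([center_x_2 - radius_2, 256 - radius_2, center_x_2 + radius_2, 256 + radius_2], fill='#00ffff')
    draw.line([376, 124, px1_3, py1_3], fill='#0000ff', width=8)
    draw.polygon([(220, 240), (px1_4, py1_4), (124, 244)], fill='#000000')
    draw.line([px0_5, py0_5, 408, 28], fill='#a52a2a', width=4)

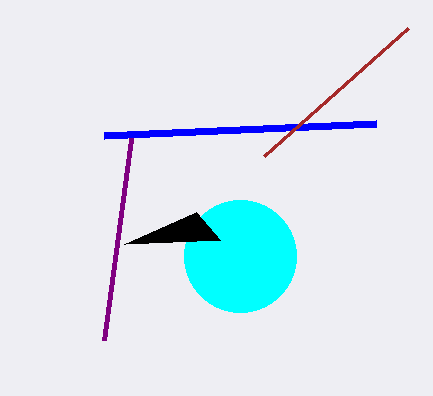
px1_1 = 104; py1_1 = 340; center_x_2 = 240; radius_2 = 56; px1_3 = 104; py1_3 = 136; px1_4 = 196; py1_4 = 212; px0_5 = 264; py0_5 = 156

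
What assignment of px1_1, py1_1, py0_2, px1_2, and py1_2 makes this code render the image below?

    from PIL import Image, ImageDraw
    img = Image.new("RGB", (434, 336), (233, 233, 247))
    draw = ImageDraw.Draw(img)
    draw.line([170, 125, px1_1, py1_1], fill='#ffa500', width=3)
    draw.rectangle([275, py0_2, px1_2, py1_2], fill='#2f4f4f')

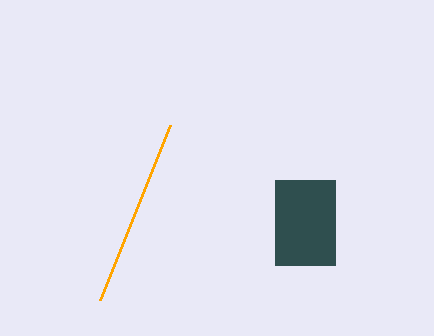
px1_1 = 100
py1_1 = 300
py0_2 = 180
px1_2 = 335
py1_2 = 265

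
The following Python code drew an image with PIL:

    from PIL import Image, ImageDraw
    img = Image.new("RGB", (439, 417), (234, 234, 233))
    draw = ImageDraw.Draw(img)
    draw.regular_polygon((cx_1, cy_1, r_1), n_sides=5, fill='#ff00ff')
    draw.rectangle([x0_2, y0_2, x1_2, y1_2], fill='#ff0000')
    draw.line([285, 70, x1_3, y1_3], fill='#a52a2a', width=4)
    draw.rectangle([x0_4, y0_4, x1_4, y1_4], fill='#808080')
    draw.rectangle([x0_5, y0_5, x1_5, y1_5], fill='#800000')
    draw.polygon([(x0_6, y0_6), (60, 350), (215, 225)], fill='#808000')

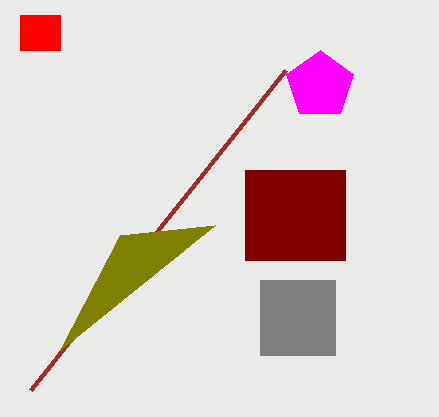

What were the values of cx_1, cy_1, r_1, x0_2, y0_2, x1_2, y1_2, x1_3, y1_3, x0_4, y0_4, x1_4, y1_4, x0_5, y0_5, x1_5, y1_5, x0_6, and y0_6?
cx_1 = 320, cy_1 = 85, r_1 = 35, x0_2 = 20, y0_2 = 15, x1_2 = 60, y1_2 = 50, x1_3 = 30, y1_3 = 390, x0_4 = 260, y0_4 = 280, x1_4 = 335, y1_4 = 355, x0_5 = 245, y0_5 = 170, x1_5 = 345, y1_5 = 260, x0_6 = 120, y0_6 = 235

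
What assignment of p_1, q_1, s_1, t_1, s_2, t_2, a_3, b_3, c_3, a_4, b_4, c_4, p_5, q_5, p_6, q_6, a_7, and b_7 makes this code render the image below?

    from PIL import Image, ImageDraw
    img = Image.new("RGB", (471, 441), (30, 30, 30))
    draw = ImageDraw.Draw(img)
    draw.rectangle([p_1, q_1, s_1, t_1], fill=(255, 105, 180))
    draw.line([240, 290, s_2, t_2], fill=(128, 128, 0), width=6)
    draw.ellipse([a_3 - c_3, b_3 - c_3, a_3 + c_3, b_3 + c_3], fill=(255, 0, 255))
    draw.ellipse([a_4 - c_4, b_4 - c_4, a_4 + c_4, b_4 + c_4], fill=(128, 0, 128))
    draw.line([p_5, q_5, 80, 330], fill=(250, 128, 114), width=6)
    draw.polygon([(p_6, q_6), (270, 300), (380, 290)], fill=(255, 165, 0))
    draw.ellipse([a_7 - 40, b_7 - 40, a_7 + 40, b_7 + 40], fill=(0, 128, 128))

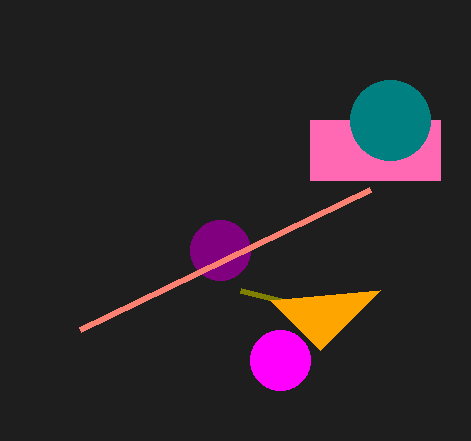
p_1 = 310; q_1 = 120; s_1 = 440; t_1 = 180; s_2 = 280; t_2 = 300; a_3 = 280; b_3 = 360; c_3 = 30; a_4 = 220; b_4 = 250; c_4 = 30; p_5 = 370; q_5 = 190; p_6 = 320; q_6 = 350; a_7 = 390; b_7 = 120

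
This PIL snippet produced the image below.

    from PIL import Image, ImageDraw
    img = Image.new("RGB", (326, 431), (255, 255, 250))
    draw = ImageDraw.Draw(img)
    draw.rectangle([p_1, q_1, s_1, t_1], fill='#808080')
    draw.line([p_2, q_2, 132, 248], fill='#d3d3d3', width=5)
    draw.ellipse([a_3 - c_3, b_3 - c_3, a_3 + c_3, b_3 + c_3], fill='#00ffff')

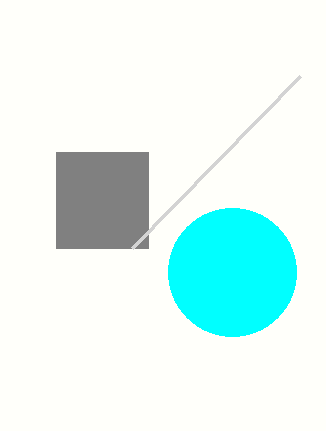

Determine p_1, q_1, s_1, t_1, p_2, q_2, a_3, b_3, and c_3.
p_1 = 56; q_1 = 152; s_1 = 148; t_1 = 248; p_2 = 300; q_2 = 76; a_3 = 232; b_3 = 272; c_3 = 64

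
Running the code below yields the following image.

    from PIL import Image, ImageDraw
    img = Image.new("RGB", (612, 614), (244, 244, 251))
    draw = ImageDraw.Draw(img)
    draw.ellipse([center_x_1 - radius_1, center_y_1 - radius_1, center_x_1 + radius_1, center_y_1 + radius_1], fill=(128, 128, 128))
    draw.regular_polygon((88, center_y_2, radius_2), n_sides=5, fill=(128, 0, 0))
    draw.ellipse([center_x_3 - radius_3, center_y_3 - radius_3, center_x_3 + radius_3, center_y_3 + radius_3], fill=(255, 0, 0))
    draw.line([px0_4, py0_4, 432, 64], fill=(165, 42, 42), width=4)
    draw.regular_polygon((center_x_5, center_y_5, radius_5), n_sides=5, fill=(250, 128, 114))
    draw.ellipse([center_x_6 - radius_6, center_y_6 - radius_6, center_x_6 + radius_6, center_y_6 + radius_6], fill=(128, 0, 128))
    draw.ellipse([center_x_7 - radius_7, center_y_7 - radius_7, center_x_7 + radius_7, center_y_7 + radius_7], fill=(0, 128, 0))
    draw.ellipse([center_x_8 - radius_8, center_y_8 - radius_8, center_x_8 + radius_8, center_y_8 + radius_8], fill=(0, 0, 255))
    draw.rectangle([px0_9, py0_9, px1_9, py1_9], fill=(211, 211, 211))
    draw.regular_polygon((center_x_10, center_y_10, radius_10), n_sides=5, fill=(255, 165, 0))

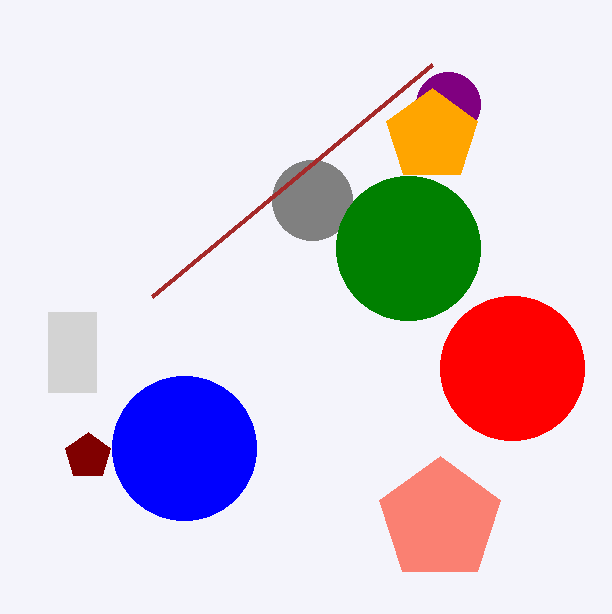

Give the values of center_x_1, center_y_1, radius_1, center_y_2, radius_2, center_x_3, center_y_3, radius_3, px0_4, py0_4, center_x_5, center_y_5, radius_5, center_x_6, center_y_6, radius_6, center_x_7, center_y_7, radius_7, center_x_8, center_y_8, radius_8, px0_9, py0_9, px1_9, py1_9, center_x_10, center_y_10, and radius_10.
center_x_1 = 312, center_y_1 = 200, radius_1 = 40, center_y_2 = 456, radius_2 = 24, center_x_3 = 512, center_y_3 = 368, radius_3 = 72, px0_4 = 152, py0_4 = 296, center_x_5 = 440, center_y_5 = 520, radius_5 = 64, center_x_6 = 448, center_y_6 = 104, radius_6 = 32, center_x_7 = 408, center_y_7 = 248, radius_7 = 72, center_x_8 = 184, center_y_8 = 448, radius_8 = 72, px0_9 = 48, py0_9 = 312, px1_9 = 96, py1_9 = 392, center_x_10 = 432, center_y_10 = 136, radius_10 = 48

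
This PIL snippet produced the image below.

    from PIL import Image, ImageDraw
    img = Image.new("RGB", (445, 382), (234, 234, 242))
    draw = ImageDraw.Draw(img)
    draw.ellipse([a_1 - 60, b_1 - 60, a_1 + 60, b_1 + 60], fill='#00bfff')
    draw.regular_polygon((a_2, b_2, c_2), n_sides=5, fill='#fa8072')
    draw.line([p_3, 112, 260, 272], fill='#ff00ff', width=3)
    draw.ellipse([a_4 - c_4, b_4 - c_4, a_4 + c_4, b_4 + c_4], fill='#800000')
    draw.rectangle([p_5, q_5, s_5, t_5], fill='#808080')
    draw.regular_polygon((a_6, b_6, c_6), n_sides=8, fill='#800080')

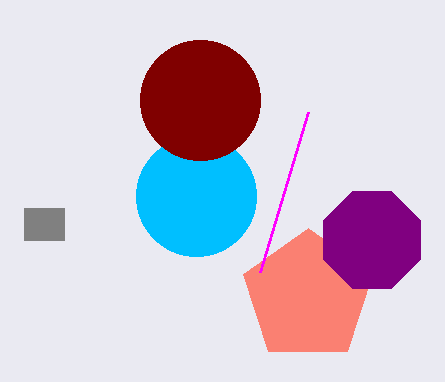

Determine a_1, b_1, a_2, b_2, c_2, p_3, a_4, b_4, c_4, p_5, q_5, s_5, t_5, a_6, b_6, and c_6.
a_1 = 196; b_1 = 196; a_2 = 308; b_2 = 296; c_2 = 68; p_3 = 308; a_4 = 200; b_4 = 100; c_4 = 60; p_5 = 24; q_5 = 208; s_5 = 64; t_5 = 240; a_6 = 372; b_6 = 240; c_6 = 52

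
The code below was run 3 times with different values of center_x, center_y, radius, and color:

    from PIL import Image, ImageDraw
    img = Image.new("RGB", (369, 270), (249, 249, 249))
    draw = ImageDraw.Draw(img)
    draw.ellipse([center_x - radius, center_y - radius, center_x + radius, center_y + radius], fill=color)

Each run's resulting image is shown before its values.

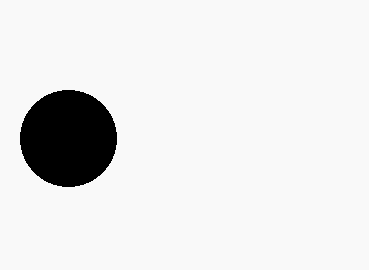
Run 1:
center_x = 68
center_y = 138
radius = 48
color = 'black'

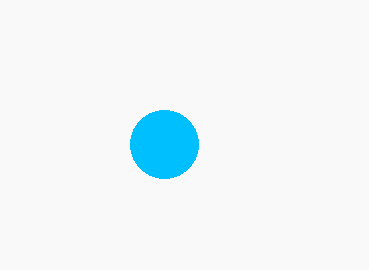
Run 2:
center_x = 164
center_y = 144
radius = 34
color = 'deepskyblue'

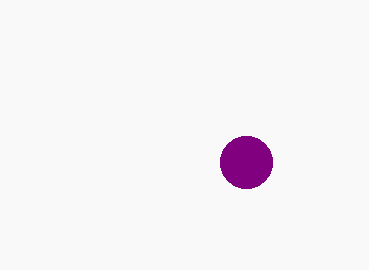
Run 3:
center_x = 246, center_y = 162, radius = 26, color = 'purple'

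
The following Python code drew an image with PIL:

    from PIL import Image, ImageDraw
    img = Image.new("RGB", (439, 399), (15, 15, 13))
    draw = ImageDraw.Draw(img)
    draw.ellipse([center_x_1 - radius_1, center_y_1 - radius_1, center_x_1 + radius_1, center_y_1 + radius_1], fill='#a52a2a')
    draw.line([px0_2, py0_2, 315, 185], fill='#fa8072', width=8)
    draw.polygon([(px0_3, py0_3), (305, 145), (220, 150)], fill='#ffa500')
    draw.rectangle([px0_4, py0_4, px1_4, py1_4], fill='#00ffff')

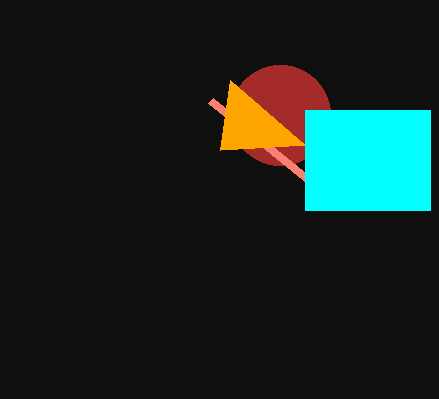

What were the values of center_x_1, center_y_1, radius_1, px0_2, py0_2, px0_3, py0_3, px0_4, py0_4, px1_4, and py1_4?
center_x_1 = 280
center_y_1 = 115
radius_1 = 50
px0_2 = 210
py0_2 = 100
px0_3 = 230
py0_3 = 80
px0_4 = 305
py0_4 = 110
px1_4 = 430
py1_4 = 210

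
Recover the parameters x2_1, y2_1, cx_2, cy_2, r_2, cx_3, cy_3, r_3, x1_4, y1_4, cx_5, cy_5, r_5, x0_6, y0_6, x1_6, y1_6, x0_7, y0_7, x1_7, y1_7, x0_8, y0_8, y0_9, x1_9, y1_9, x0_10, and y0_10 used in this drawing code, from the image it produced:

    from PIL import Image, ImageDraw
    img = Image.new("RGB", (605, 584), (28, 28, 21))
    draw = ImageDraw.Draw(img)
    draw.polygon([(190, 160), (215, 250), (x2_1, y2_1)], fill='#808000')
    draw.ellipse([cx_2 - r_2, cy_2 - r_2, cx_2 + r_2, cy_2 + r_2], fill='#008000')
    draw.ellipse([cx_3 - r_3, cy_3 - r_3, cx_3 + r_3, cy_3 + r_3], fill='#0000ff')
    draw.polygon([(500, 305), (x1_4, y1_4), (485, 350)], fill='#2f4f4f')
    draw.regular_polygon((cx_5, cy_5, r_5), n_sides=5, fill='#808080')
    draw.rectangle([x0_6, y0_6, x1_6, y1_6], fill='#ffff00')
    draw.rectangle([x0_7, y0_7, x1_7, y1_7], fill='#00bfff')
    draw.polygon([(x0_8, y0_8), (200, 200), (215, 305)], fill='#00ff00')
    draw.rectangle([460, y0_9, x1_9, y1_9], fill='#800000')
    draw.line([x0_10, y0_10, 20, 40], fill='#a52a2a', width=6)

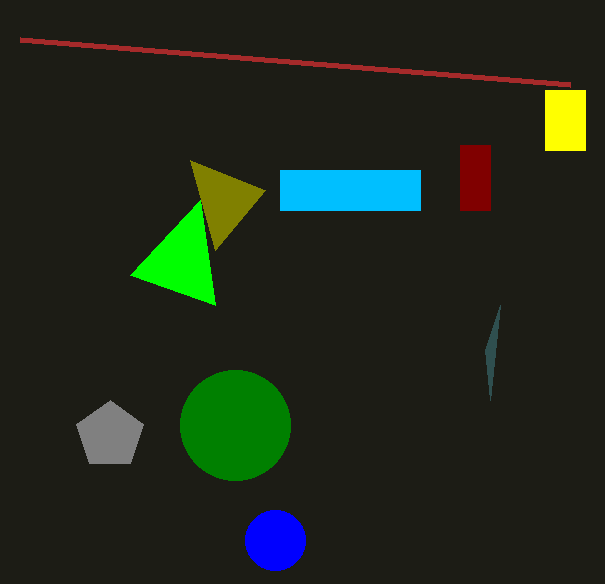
x2_1 = 265; y2_1 = 190; cx_2 = 235; cy_2 = 425; r_2 = 55; cx_3 = 275; cy_3 = 540; r_3 = 30; x1_4 = 490; y1_4 = 400; cx_5 = 110; cy_5 = 435; r_5 = 35; x0_6 = 545; y0_6 = 90; x1_6 = 585; y1_6 = 150; x0_7 = 280; y0_7 = 170; x1_7 = 420; y1_7 = 210; x0_8 = 130; y0_8 = 275; y0_9 = 145; x1_9 = 490; y1_9 = 210; x0_10 = 570; y0_10 = 85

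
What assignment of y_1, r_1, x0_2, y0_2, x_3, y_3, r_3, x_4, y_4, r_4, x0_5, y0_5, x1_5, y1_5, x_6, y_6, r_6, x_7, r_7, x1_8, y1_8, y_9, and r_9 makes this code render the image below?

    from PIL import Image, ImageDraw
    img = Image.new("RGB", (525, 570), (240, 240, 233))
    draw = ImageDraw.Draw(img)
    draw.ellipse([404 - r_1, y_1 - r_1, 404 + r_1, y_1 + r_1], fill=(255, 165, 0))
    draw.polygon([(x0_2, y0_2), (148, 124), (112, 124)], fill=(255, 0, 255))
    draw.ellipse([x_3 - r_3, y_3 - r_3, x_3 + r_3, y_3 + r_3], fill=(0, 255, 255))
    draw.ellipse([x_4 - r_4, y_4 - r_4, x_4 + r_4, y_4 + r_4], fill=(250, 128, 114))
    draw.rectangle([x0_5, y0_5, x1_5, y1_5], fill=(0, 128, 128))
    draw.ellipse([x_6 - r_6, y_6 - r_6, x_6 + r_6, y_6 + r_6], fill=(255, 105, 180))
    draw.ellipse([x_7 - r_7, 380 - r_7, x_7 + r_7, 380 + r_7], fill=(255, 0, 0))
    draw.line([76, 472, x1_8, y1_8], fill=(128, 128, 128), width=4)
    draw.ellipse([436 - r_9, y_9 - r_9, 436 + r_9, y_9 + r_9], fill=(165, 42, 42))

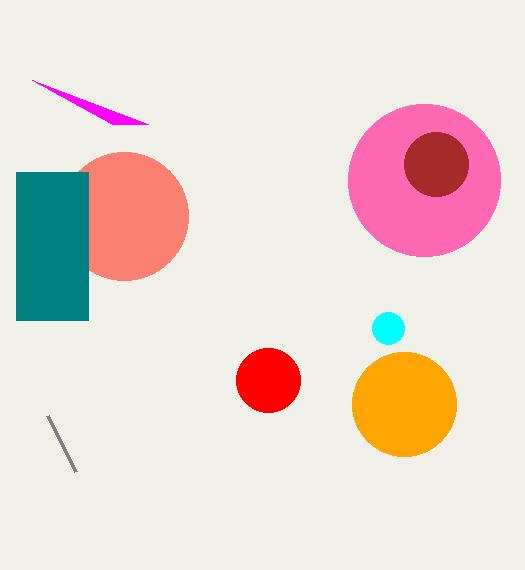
y_1 = 404
r_1 = 52
x0_2 = 32
y0_2 = 80
x_3 = 388
y_3 = 328
r_3 = 16
x_4 = 124
y_4 = 216
r_4 = 64
x0_5 = 16
y0_5 = 172
x1_5 = 88
y1_5 = 320
x_6 = 424
y_6 = 180
r_6 = 76
x_7 = 268
r_7 = 32
x1_8 = 48
y1_8 = 416
y_9 = 164
r_9 = 32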